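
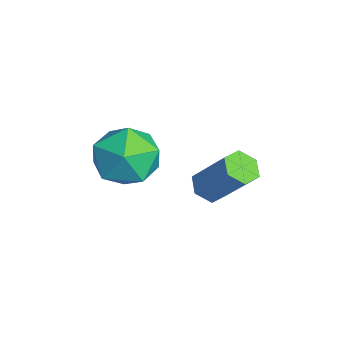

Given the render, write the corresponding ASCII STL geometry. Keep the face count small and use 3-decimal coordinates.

solid 
facet normal -0.454 -0.427 -0.782
outer loop
vertex 1.469 -1.614 -1.347
vertex 1.008 -1.602 -1.086
vertex 1.15 -1.193 -1.392
endloop
endfacet
facet normal 0.657 0.432 -0.618
outer loop
vertex 1.469 -1.614 -1.347
vertex 1.15 -1.193 -1.392
vertex 2.173 -0.951 -0.135
endloop
endfacet
facet normal 0.658 0.431 -0.618
outer loop
vertex 2.173 -0.951 -0.135
vertex 1.15 -1.193 -1.392
vertex 1.854 -0.53 -0.181
endloop
endfacet
facet normal 0.454 0.429 0.781
outer loop
vertex 2.173 -0.951 -0.135
vertex 1.854 -0.53 -0.181
vertex 1.712 -0.938 0.126
endloop
endfacet
facet normal -0.454 -0.427 -0.782
outer loop
vertex 1.15 -1.193 -1.392
vertex 1.008 -1.602 -1.086
vertex 0.689 -1.181 -1.131
endloop
endfacet
facet normal -0.193 0.904 -0.382
outer loop
vertex 1.15 -1.193 -1.392
vertex 0.689 -1.181 -1.131
vertex 1.854 -0.53 -0.181
endloop
endfacet
facet normal -0.192 0.903 -0.384
outer loop
vertex 1.854 -0.53 -0.181
vertex 0.689 -1.181 -1.131
vertex 1.393 -0.517 0.08
endloop
endfacet
facet normal 0.454 0.429 0.781
outer loop
vertex 1.854 -0.53 -0.181
vertex 1.393 -0.517 0.08
vertex 1.712 -0.938 0.126
endloop
endfacet
facet normal -0.454 -0.428 -0.781
outer loop
vertex 0.689 -1.181 -1.131
vertex 1.008 -1.602 -1.086
vertex 0.547 -1.589 -0.825
endloop
endfacet
facet normal -0.850 0.472 0.235
outer loop
vertex 0.689 -1.181 -1.131
vertex 0.547 -1.589 -0.825
vertex 1.393 -0.517 0.08
endloop
endfacet
facet normal -0.850 0.472 0.235
outer loop
vertex 1.393 -0.517 0.08
vertex 0.547 -1.589 -0.825
vertex 1.251 -0.926 0.387
endloop
endfacet
facet normal 0.453 0.429 0.781
outer loop
vertex 1.393 -0.517 0.08
vertex 1.251 -0.926 0.387
vertex 1.712 -0.938 0.126
endloop
endfacet
facet normal -0.454 -0.429 -0.781
outer loop
vertex 0.547 -1.589 -0.825
vertex 1.008 -1.602 -1.086
vertex 0.866 -2.01 -0.779
endloop
endfacet
facet normal -0.658 -0.431 0.618
outer loop
vertex 0.547 -1.589 -0.825
vertex 0.866 -2.01 -0.779
vertex 1.251 -0.926 0.387
endloop
endfacet
facet normal -0.657 -0.432 0.618
outer loop
vertex 1.251 -0.926 0.387
vertex 0.866 -2.01 -0.779
vertex 1.57 -1.347 0.432
endloop
endfacet
facet normal 0.454 0.427 0.782
outer loop
vertex 1.251 -0.926 0.387
vertex 1.57 -1.347 0.432
vertex 1.712 -0.938 0.126
endloop
endfacet
facet normal -0.454 -0.429 -0.781
outer loop
vertex 0.866 -2.01 -0.779
vertex 1.008 -1.602 -1.086
vertex 1.327 -2.023 -1.04
endloop
endfacet
facet normal 0.192 -0.904 0.383
outer loop
vertex 0.866 -2.01 -0.779
vertex 1.327 -2.023 -1.04
vertex 1.57 -1.347 0.432
endloop
endfacet
facet normal 0.193 -0.903 0.383
outer loop
vertex 1.57 -1.347 0.432
vertex 1.327 -2.023 -1.04
vertex 2.031 -1.359 0.171
endloop
endfacet
facet normal 0.454 0.427 0.782
outer loop
vertex 1.57 -1.347 0.432
vertex 2.031 -1.359 0.171
vertex 1.712 -0.938 0.126
endloop
endfacet
facet normal -0.453 -0.429 -0.781
outer loop
vertex 1.327 -2.023 -1.04
vertex 1.008 -1.602 -1.086
vertex 1.469 -1.614 -1.347
endloop
endfacet
facet normal 0.850 -0.472 -0.235
outer loop
vertex 1.327 -2.023 -1.04
vertex 1.469 -1.614 -1.347
vertex 2.031 -1.359 0.171
endloop
endfacet
facet normal 0.850 -0.472 -0.235
outer loop
vertex 2.031 -1.359 0.171
vertex 1.469 -1.614 -1.347
vertex 2.173 -0.951 -0.135
endloop
endfacet
facet normal 0.454 0.428 0.781
outer loop
vertex 2.031 -1.359 0.171
vertex 2.173 -0.951 -0.135
vertex 1.712 -0.938 0.126
endloop
endfacet
facet normal -0.968 0.250 -0.003
outer loop
vertex 1.087 -3.614 0.46
vertex 0.974 -4.042 1.32
vertex 1.216 -3.106 1.274
endloop
endfacet
facet normal -0.581 0.729 -0.363
outer loop
vertex 1.087 -3.614 0.46
vertex 1.216 -3.106 1.274
vertex 1.824 -2.991 0.531
endloop
endfacet
facet normal -0.242 0.387 -0.890
outer loop
vertex 1.087 -3.614 0.46
vertex 1.824 -2.991 0.531
vertex 1.959 -3.856 0.118
endloop
endfacet
facet normal -0.420 -0.303 -0.856
outer loop
vertex 1.087 -3.614 0.46
vertex 1.959 -3.856 0.118
vertex 1.433 -4.505 0.606
endloop
endfacet
facet normal -0.869 -0.388 -0.307
outer loop
vertex 1.087 -3.614 0.46
vertex 1.433 -4.505 0.606
vertex 0.974 -4.042 1.32
endloop
endfacet
facet normal -0.088 0.993 0.082
outer loop
vertex 1.824 -2.991 0.531
vertex 1.216 -3.106 1.274
vertex 2.167 -3.035 1.434
endloop
endfacet
facet normal -0.716 0.218 0.664
outer loop
vertex 1.216 -3.106 1.274
vertex 0.974 -4.042 1.32
vertex 1.641 -3.684 1.922
endloop
endfacet
facet normal -0.555 -0.814 0.171
outer loop
vertex 0.974 -4.042 1.32
vertex 1.433 -4.505 0.606
vertex 1.776 -4.549 1.509
endloop
endfacet
facet normal 0.171 -0.677 -0.716
outer loop
vertex 1.433 -4.505 0.606
vertex 1.959 -3.856 0.118
vertex 2.384 -4.434 0.766
endloop
endfacet
facet normal 0.460 0.440 -0.771
outer loop
vertex 1.959 -3.856 0.118
vertex 1.824 -2.991 0.531
vertex 2.626 -3.498 0.72
endloop
endfacet
facet normal 0.420 0.303 0.856
outer loop
vertex 2.513 -3.926 1.58
vertex 2.167 -3.035 1.434
vertex 1.641 -3.684 1.922
endloop
endfacet
facet normal 0.242 -0.387 0.890
outer loop
vertex 2.513 -3.926 1.58
vertex 1.641 -3.684 1.922
vertex 1.776 -4.549 1.509
endloop
endfacet
facet normal 0.581 -0.729 0.363
outer loop
vertex 2.513 -3.926 1.58
vertex 1.776 -4.549 1.509
vertex 2.384 -4.434 0.766
endloop
endfacet
facet normal 0.968 -0.250 0.003
outer loop
vertex 2.513 -3.926 1.58
vertex 2.384 -4.434 0.766
vertex 2.626 -3.498 0.72
endloop
endfacet
facet normal 0.869 0.388 0.307
outer loop
vertex 2.513 -3.926 1.58
vertex 2.626 -3.498 0.72
vertex 2.167 -3.035 1.434
endloop
endfacet
facet normal -0.171 0.677 0.716
outer loop
vertex 1.641 -3.684 1.922
vertex 2.167 -3.035 1.434
vertex 1.216 -3.106 1.274
endloop
endfacet
facet normal -0.460 -0.440 0.771
outer loop
vertex 1.776 -4.549 1.509
vertex 1.641 -3.684 1.922
vertex 0.974 -4.042 1.32
endloop
endfacet
facet normal 0.088 -0.993 -0.082
outer loop
vertex 2.384 -4.434 0.766
vertex 1.776 -4.549 1.509
vertex 1.433 -4.505 0.606
endloop
endfacet
facet normal 0.716 -0.218 -0.664
outer loop
vertex 2.626 -3.498 0.72
vertex 2.384 -4.434 0.766
vertex 1.959 -3.856 0.118
endloop
endfacet
facet normal 0.555 0.814 -0.171
outer loop
vertex 2.167 -3.035 1.434
vertex 2.626 -3.498 0.72
vertex 1.824 -2.991 0.531
endloop
endfacet

endsolid


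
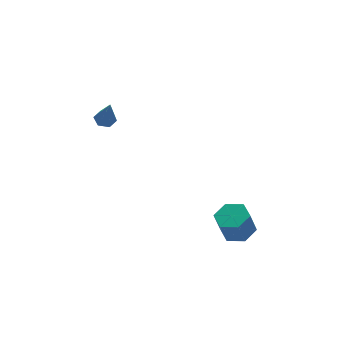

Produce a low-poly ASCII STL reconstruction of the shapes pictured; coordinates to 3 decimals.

solid 
facet normal 0.305 0.072 -0.950
outer loop
vertex 4.639 -2.128 -1.982
vertex 3.812 -2.467 -2.273
vertex 3.929 -1.54 -2.165
endloop
endfacet
facet normal 0.580 0.777 0.245
outer loop
vertex 4.639 -2.128 -1.982
vertex 3.929 -1.54 -2.165
vertex 4.195 -2.234 -0.595
endloop
endfacet
facet normal 0.579 0.778 0.246
outer loop
vertex 4.195 -2.234 -0.595
vertex 3.929 -1.54 -2.165
vertex 3.484 -1.647 -0.778
endloop
endfacet
facet normal -0.305 -0.074 0.949
outer loop
vertex 4.195 -2.234 -0.595
vertex 3.484 -1.647 -0.778
vertex 3.368 -2.573 -0.887
endloop
endfacet
facet normal 0.305 0.072 -0.950
outer loop
vertex 3.929 -1.54 -2.165
vertex 3.812 -2.467 -2.273
vertex 3.102 -1.879 -2.456
endloop
endfacet
facet normal -0.365 0.930 -0.045
outer loop
vertex 3.929 -1.54 -2.165
vertex 3.102 -1.879 -2.456
vertex 3.484 -1.647 -0.778
endloop
endfacet
facet normal -0.365 0.930 -0.045
outer loop
vertex 3.484 -1.647 -0.778
vertex 3.102 -1.879 -2.456
vertex 2.657 -1.986 -1.069
endloop
endfacet
facet normal -0.304 -0.074 0.950
outer loop
vertex 3.484 -1.647 -0.778
vertex 2.657 -1.986 -1.069
vertex 3.368 -2.573 -0.887
endloop
endfacet
facet normal 0.305 0.073 -0.949
outer loop
vertex 3.102 -1.879 -2.456
vertex 3.812 -2.467 -2.273
vertex 2.985 -2.806 -2.565
endloop
endfacet
facet normal -0.944 0.153 -0.291
outer loop
vertex 3.102 -1.879 -2.456
vertex 2.985 -2.806 -2.565
vertex 2.657 -1.986 -1.069
endloop
endfacet
facet normal -0.945 0.153 -0.291
outer loop
vertex 2.657 -1.986 -1.069
vertex 2.985 -2.806 -2.565
vertex 2.541 -2.912 -1.178
endloop
endfacet
facet normal -0.304 -0.074 0.950
outer loop
vertex 2.657 -1.986 -1.069
vertex 2.541 -2.912 -1.178
vertex 3.368 -2.573 -0.887
endloop
endfacet
facet normal 0.305 0.074 -0.949
outer loop
vertex 2.985 -2.806 -2.565
vertex 3.812 -2.467 -2.273
vertex 3.696 -3.393 -2.382
endloop
endfacet
facet normal -0.579 -0.778 -0.245
outer loop
vertex 2.985 -2.806 -2.565
vertex 3.696 -3.393 -2.382
vertex 2.541 -2.912 -1.178
endloop
endfacet
facet normal -0.580 -0.777 -0.246
outer loop
vertex 2.541 -2.912 -1.178
vertex 3.696 -3.393 -2.382
vertex 3.251 -3.5 -0.995
endloop
endfacet
facet normal -0.305 -0.072 0.950
outer loop
vertex 2.541 -2.912 -1.178
vertex 3.251 -3.5 -0.995
vertex 3.368 -2.573 -0.887
endloop
endfacet
facet normal 0.304 0.074 -0.950
outer loop
vertex 3.696 -3.393 -2.382
vertex 3.812 -2.467 -2.273
vertex 4.523 -3.054 -2.091
endloop
endfacet
facet normal 0.365 -0.930 0.045
outer loop
vertex 3.696 -3.393 -2.382
vertex 4.523 -3.054 -2.091
vertex 3.251 -3.5 -0.995
endloop
endfacet
facet normal 0.365 -0.930 0.045
outer loop
vertex 3.251 -3.5 -0.995
vertex 4.523 -3.054 -2.091
vertex 4.078 -3.161 -0.704
endloop
endfacet
facet normal -0.305 -0.072 0.950
outer loop
vertex 3.251 -3.5 -0.995
vertex 4.078 -3.161 -0.704
vertex 3.368 -2.573 -0.887
endloop
endfacet
facet normal 0.304 0.074 -0.950
outer loop
vertex 4.523 -3.054 -2.091
vertex 3.812 -2.467 -2.273
vertex 4.639 -2.128 -1.982
endloop
endfacet
facet normal 0.944 -0.153 0.291
outer loop
vertex 4.523 -3.054 -2.091
vertex 4.639 -2.128 -1.982
vertex 4.078 -3.161 -0.704
endloop
endfacet
facet normal 0.944 -0.153 0.291
outer loop
vertex 4.078 -3.161 -0.704
vertex 4.639 -2.128 -1.982
vertex 4.195 -2.234 -0.595
endloop
endfacet
facet normal -0.305 -0.073 0.949
outer loop
vertex 4.078 -3.161 -0.704
vertex 4.195 -2.234 -0.595
vertex 3.368 -2.573 -0.887
endloop
endfacet
facet normal 0.004 0.397 -0.918
outer loop
vertex 0.202 4.045 2.695
vertex -0.316 4.323 2.813
vertex 0.204 4.596 2.933
endloop
endfacet
facet normal 0.959 -0.116 0.260
outer loop
vertex 0.202 4.045 2.695
vertex 0.204 4.596 2.933
vertex -0.324 3.617 4.447
endloop
endfacet
facet normal 0.004 0.397 -0.918
outer loop
vertex 0.204 4.596 2.933
vertex -0.316 4.323 2.813
vertex -0.315 4.874 3.051
endloop
endfacet
facet normal 0.482 0.650 0.588
outer loop
vertex 0.204 4.596 2.933
vertex -0.315 4.874 3.051
vertex -0.324 3.617 4.447
endloop
endfacet
facet normal 0.005 0.397 -0.918
outer loop
vertex -0.315 4.874 3.051
vertex -0.316 4.323 2.813
vertex -0.835 4.6 2.93
endloop
endfacet
facet normal -0.480 0.653 0.585
outer loop
vertex -0.315 4.874 3.051
vertex -0.835 4.6 2.93
vertex -0.324 3.617 4.447
endloop
endfacet
facet normal 0.004 0.395 -0.919
outer loop
vertex -0.835 4.6 2.93
vertex -0.316 4.323 2.813
vertex -0.837 4.049 2.693
endloop
endfacet
facet normal -0.961 -0.106 0.255
outer loop
vertex -0.835 4.6 2.93
vertex -0.837 4.049 2.693
vertex -0.324 3.617 4.447
endloop
endfacet
facet normal 0.003 0.397 -0.918
outer loop
vertex -0.837 4.049 2.693
vertex -0.316 4.323 2.813
vertex -0.318 3.772 2.575
endloop
endfacet
facet normal -0.483 -0.873 -0.074
outer loop
vertex -0.837 4.049 2.693
vertex -0.318 3.772 2.575
vertex -0.324 3.617 4.447
endloop
endfacet
facet normal 0.004 0.397 -0.918
outer loop
vertex -0.318 3.772 2.575
vertex -0.316 4.323 2.813
vertex 0.202 4.045 2.695
endloop
endfacet
facet normal 0.476 -0.876 -0.071
outer loop
vertex -0.318 3.772 2.575
vertex 0.202 4.045 2.695
vertex -0.324 3.617 4.447
endloop
endfacet

endsolid


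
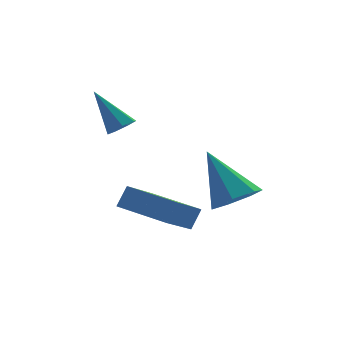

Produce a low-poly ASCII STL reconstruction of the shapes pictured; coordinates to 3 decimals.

solid 
facet normal -0.498 -0.249 -0.831
outer loop
vertex 1.875 -3.992 -0.49
vertex 0.733 -2.479 -0.258
vertex 3.149 -2.86 -1.593
endloop
endfacet
facet normal 0.599 -0.792 -0.121
outer loop
vertex 3.587 -2.641 -0.862
vertex 1.875 -3.992 -0.49
vertex 3.149 -2.86 -1.593
endloop
endfacet
facet normal -0.498 -0.249 -0.831
outer loop
vertex 3.149 -2.86 -1.593
vertex 0.733 -2.479 -0.258
vertex 2.007 -1.347 -1.361
endloop
endfacet
facet normal 0.628 0.557 -0.543
outer loop
vertex 2.007 -1.347 -1.361
vertex 3.587 -2.641 -0.862
vertex 3.149 -2.86 -1.593
endloop
endfacet
facet normal -0.628 -0.557 0.543
outer loop
vertex 1.875 -3.992 -0.49
vertex 1.171 -2.26 0.473
vertex 0.733 -2.479 -0.258
endloop
endfacet
facet normal 0.599 -0.792 -0.121
outer loop
vertex 2.313 -3.773 0.241
vertex 1.875 -3.992 -0.49
vertex 3.587 -2.641 -0.862
endloop
endfacet
facet normal -0.628 -0.557 0.543
outer loop
vertex 2.313 -3.773 0.241
vertex 1.171 -2.26 0.473
vertex 1.875 -3.992 -0.49
endloop
endfacet
facet normal -0.599 0.792 0.121
outer loop
vertex 0.733 -2.479 -0.258
vertex 1.171 -2.26 0.473
vertex 2.007 -1.347 -1.361
endloop
endfacet
facet normal 0.628 0.557 -0.543
outer loop
vertex 2.445 -1.128 -0.63
vertex 3.587 -2.641 -0.862
vertex 2.007 -1.347 -1.361
endloop
endfacet
facet normal -0.599 0.792 0.121
outer loop
vertex 2.007 -1.347 -1.361
vertex 1.171 -2.26 0.473
vertex 2.445 -1.128 -0.63
endloop
endfacet
facet normal 0.498 0.249 0.831
outer loop
vertex 2.445 -1.128 -0.63
vertex 2.313 -3.773 0.241
vertex 3.587 -2.641 -0.862
endloop
endfacet
facet normal 0.498 0.249 0.831
outer loop
vertex 1.171 -2.26 0.473
vertex 2.313 -3.773 0.241
vertex 2.445 -1.128 -0.63
endloop
endfacet
facet normal 0.352 -0.557 -0.752
outer loop
vertex 1.993 -0.062 2.158
vertex 1.643 -0.475 2.3
vertex 1.556 -0.051 1.945
endloop
endfacet
facet normal 0.155 0.951 -0.268
outer loop
vertex 1.993 -0.062 2.158
vertex 1.556 -0.051 1.945
vertex 1.017 0.515 3.64
endloop
endfacet
facet normal 0.353 -0.557 -0.752
outer loop
vertex 1.556 -0.051 1.945
vertex 1.643 -0.475 2.3
vertex 1.185 -0.36 2.0
endloop
endfacet
facet normal -0.617 0.666 -0.419
outer loop
vertex 1.556 -0.051 1.945
vertex 1.185 -0.36 2.0
vertex 1.017 0.515 3.64
endloop
endfacet
facet normal 0.352 -0.558 -0.752
outer loop
vertex 1.185 -0.36 2.0
vertex 1.643 -0.475 2.3
vertex 1.159 -0.755 2.281
endloop
endfacet
facet normal -0.995 -0.005 -0.099
outer loop
vertex 1.185 -0.36 2.0
vertex 1.159 -0.755 2.281
vertex 1.017 0.515 3.64
endloop
endfacet
facet normal 0.351 -0.556 -0.753
outer loop
vertex 1.159 -0.755 2.281
vertex 1.643 -0.475 2.3
vertex 1.498 -0.94 2.576
endloop
endfacet
facet normal -0.696 -0.559 0.450
outer loop
vertex 1.159 -0.755 2.281
vertex 1.498 -0.94 2.576
vertex 1.017 0.515 3.64
endloop
endfacet
facet normal 0.351 -0.556 -0.753
outer loop
vertex 1.498 -0.94 2.576
vertex 1.643 -0.475 2.3
vertex 1.946 -0.775 2.663
endloop
endfacet
facet normal 0.055 -0.578 0.815
outer loop
vertex 1.498 -0.94 2.576
vertex 1.946 -0.775 2.663
vertex 1.017 0.515 3.64
endloop
endfacet
facet normal 0.351 -0.557 -0.753
outer loop
vertex 1.946 -0.775 2.663
vertex 1.643 -0.475 2.3
vertex 2.167 -0.384 2.477
endloop
endfacet
facet normal 0.691 -0.048 0.721
outer loop
vertex 1.946 -0.775 2.663
vertex 2.167 -0.384 2.477
vertex 1.017 0.515 3.64
endloop
endfacet
facet normal 0.351 -0.556 -0.753
outer loop
vertex 2.167 -0.384 2.477
vertex 1.643 -0.475 2.3
vertex 1.993 -0.062 2.158
endloop
endfacet
facet normal 0.736 0.634 0.238
outer loop
vertex 2.167 -0.384 2.477
vertex 1.993 -0.062 2.158
vertex 1.017 0.515 3.64
endloop
endfacet
facet normal 0.221 -0.609 -0.761
outer loop
vertex 4.883 -3.679 0.031
vertex 4.151 -4.211 0.244
vertex 4.189 -3.48 -0.33
endloop
endfacet
facet normal 0.349 0.923 -0.163
outer loop
vertex 4.883 -3.679 0.031
vertex 4.189 -3.48 -0.33
vertex 3.669 -2.889 1.896
endloop
endfacet
facet normal 0.223 -0.609 -0.761
outer loop
vertex 4.189 -3.48 -0.33
vertex 4.151 -4.211 0.244
vertex 3.466 -3.833 -0.259
endloop
endfacet
facet normal -0.440 0.837 -0.325
outer loop
vertex 4.189 -3.48 -0.33
vertex 3.466 -3.833 -0.259
vertex 3.669 -2.889 1.896
endloop
endfacet
facet normal 0.222 -0.610 -0.761
outer loop
vertex 3.466 -3.833 -0.259
vertex 4.151 -4.211 0.244
vertex 3.259 -4.47 0.191
endloop
endfacet
facet normal -0.957 0.286 -0.035
outer loop
vertex 3.466 -3.833 -0.259
vertex 3.259 -4.47 0.191
vertex 3.669 -2.889 1.896
endloop
endfacet
facet normal 0.222 -0.610 -0.761
outer loop
vertex 3.259 -4.47 0.191
vertex 4.151 -4.211 0.244
vertex 3.723 -4.912 0.681
endloop
endfacet
facet normal -0.814 -0.315 0.488
outer loop
vertex 3.259 -4.47 0.191
vertex 3.723 -4.912 0.681
vertex 3.669 -2.889 1.896
endloop
endfacet
facet normal 0.222 -0.610 -0.761
outer loop
vertex 3.723 -4.912 0.681
vertex 4.151 -4.211 0.244
vertex 4.51 -4.827 0.842
endloop
endfacet
facet normal -0.118 -0.514 0.850
outer loop
vertex 3.723 -4.912 0.681
vertex 4.51 -4.827 0.842
vertex 3.669 -2.889 1.896
endloop
endfacet
facet normal 0.222 -0.609 -0.761
outer loop
vertex 4.51 -4.827 0.842
vertex 4.151 -4.211 0.244
vertex 5.026 -4.278 0.553
endloop
endfacet
facet normal 0.607 -0.160 0.779
outer loop
vertex 4.51 -4.827 0.842
vertex 5.026 -4.278 0.553
vertex 3.669 -2.889 1.896
endloop
endfacet
facet normal 0.222 -0.610 -0.761
outer loop
vertex 5.026 -4.278 0.553
vertex 4.151 -4.211 0.244
vertex 4.883 -3.679 0.031
endloop
endfacet
facet normal 0.814 0.479 0.327
outer loop
vertex 5.026 -4.278 0.553
vertex 4.883 -3.679 0.031
vertex 3.669 -2.889 1.896
endloop
endfacet

endsolid


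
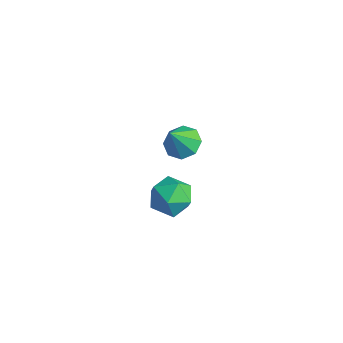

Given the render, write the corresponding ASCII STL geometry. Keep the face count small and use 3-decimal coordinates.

solid 
facet normal -0.034 0.903 -0.428
outer loop
vertex 1.346 2.029 -4.638
vertex 0.117 2.09 -4.413
vertex 0.931 2.522 -3.566
endloop
endfacet
facet normal 0.603 0.787 -0.129
outer loop
vertex 1.346 2.029 -4.638
vertex 0.931 2.522 -3.566
vertex 1.924 1.762 -3.561
endloop
endfacet
facet normal 0.883 0.201 -0.424
outer loop
vertex 1.346 2.029 -4.638
vertex 1.924 1.762 -3.561
vertex 1.725 0.859 -4.404
endloop
endfacet
facet normal 0.419 -0.046 -0.907
outer loop
vertex 1.346 2.029 -4.638
vertex 1.725 0.859 -4.404
vertex 0.608 1.062 -4.93
endloop
endfacet
facet normal -0.147 0.387 -0.910
outer loop
vertex 1.346 2.029 -4.638
vertex 0.608 1.062 -4.93
vertex 0.117 2.09 -4.413
endloop
endfacet
facet normal 0.499 0.656 0.565
outer loop
vertex 1.924 1.762 -3.561
vertex 0.931 2.522 -3.566
vertex 1.052 1.658 -2.67
endloop
endfacet
facet normal -0.531 0.844 0.079
outer loop
vertex 0.931 2.522 -3.566
vertex 0.117 2.09 -4.413
vertex -0.065 1.861 -3.196
endloop
endfacet
facet normal -0.715 0.010 -0.699
outer loop
vertex 0.117 2.09 -4.413
vertex 0.608 1.062 -4.93
vertex -0.264 0.958 -4.039
endloop
endfacet
facet normal 0.201 -0.691 -0.694
outer loop
vertex 0.608 1.062 -4.93
vertex 1.725 0.859 -4.404
vertex 0.729 0.198 -4.034
endloop
endfacet
facet normal 0.953 -0.292 0.088
outer loop
vertex 1.725 0.859 -4.404
vertex 1.924 1.762 -3.561
vertex 1.543 0.63 -3.187
endloop
endfacet
facet normal -0.419 0.046 0.907
outer loop
vertex 0.314 0.691 -2.962
vertex 1.052 1.658 -2.67
vertex -0.065 1.861 -3.196
endloop
endfacet
facet normal -0.883 -0.201 0.424
outer loop
vertex 0.314 0.691 -2.962
vertex -0.065 1.861 -3.196
vertex -0.264 0.958 -4.039
endloop
endfacet
facet normal -0.603 -0.787 0.129
outer loop
vertex 0.314 0.691 -2.962
vertex -0.264 0.958 -4.039
vertex 0.729 0.198 -4.034
endloop
endfacet
facet normal 0.034 -0.903 0.428
outer loop
vertex 0.314 0.691 -2.962
vertex 0.729 0.198 -4.034
vertex 1.543 0.63 -3.187
endloop
endfacet
facet normal 0.147 -0.387 0.910
outer loop
vertex 0.314 0.691 -2.962
vertex 1.543 0.63 -3.187
vertex 1.052 1.658 -2.67
endloop
endfacet
facet normal -0.201 0.691 0.694
outer loop
vertex -0.065 1.861 -3.196
vertex 1.052 1.658 -2.67
vertex 0.931 2.522 -3.566
endloop
endfacet
facet normal -0.953 0.292 -0.088
outer loop
vertex -0.264 0.958 -4.039
vertex -0.065 1.861 -3.196
vertex 0.117 2.09 -4.413
endloop
endfacet
facet normal -0.499 -0.656 -0.565
outer loop
vertex 0.729 0.198 -4.034
vertex -0.264 0.958 -4.039
vertex 0.608 1.062 -4.93
endloop
endfacet
facet normal 0.531 -0.844 -0.079
outer loop
vertex 1.543 0.63 -3.187
vertex 0.729 0.198 -4.034
vertex 1.725 0.859 -4.404
endloop
endfacet
facet normal 0.715 -0.010 0.699
outer loop
vertex 1.052 1.658 -2.67
vertex 1.543 0.63 -3.187
vertex 1.924 1.762 -3.561
endloop
endfacet
facet normal -0.112 0.508 -0.854
outer loop
vertex 2.765 1.364 1.539
vertex 1.801 1.317 1.638
vertex 2.489 1.94 1.918
endloop
endfacet
facet normal 0.872 0.104 0.478
outer loop
vertex 2.765 1.364 1.539
vertex 2.489 1.94 1.918
vertex 1.999 0.423 3.142
endloop
endfacet
facet normal -0.113 0.508 -0.854
outer loop
vertex 2.489 1.94 1.918
vertex 1.801 1.317 1.638
vertex 1.811 2.151 2.133
endloop
endfacet
facet normal 0.399 0.494 0.772
outer loop
vertex 2.489 1.94 1.918
vertex 1.811 2.151 2.133
vertex 1.999 0.423 3.142
endloop
endfacet
facet normal -0.113 0.508 -0.854
outer loop
vertex 1.811 2.151 2.133
vertex 1.801 1.317 1.638
vertex 1.126 1.873 2.058
endloop
endfacet
facet normal -0.279 0.461 0.842
outer loop
vertex 1.811 2.151 2.133
vertex 1.126 1.873 2.058
vertex 1.999 0.423 3.142
endloop
endfacet
facet normal -0.113 0.508 -0.854
outer loop
vertex 1.126 1.873 2.058
vertex 1.801 1.317 1.638
vertex 0.837 1.269 1.737
endloop
endfacet
facet normal -0.764 0.023 0.645
outer loop
vertex 1.126 1.873 2.058
vertex 0.837 1.269 1.737
vertex 1.999 0.423 3.142
endloop
endfacet
facet normal -0.113 0.508 -0.854
outer loop
vertex 0.837 1.269 1.737
vertex 1.801 1.317 1.638
vertex 1.113 0.693 1.358
endloop
endfacet
facet normal -0.770 -0.564 0.297
outer loop
vertex 0.837 1.269 1.737
vertex 1.113 0.693 1.358
vertex 1.999 0.423 3.142
endloop
endfacet
facet normal -0.112 0.507 -0.855
outer loop
vertex 1.113 0.693 1.358
vertex 1.801 1.317 1.638
vertex 1.791 0.482 1.144
endloop
endfacet
facet normal -0.296 -0.955 0.003
outer loop
vertex 1.113 0.693 1.358
vertex 1.791 0.482 1.144
vertex 1.999 0.423 3.142
endloop
endfacet
facet normal -0.112 0.507 -0.855
outer loop
vertex 1.791 0.482 1.144
vertex 1.801 1.317 1.638
vertex 2.476 0.76 1.219
endloop
endfacet
facet normal 0.381 -0.922 -0.067
outer loop
vertex 1.791 0.482 1.144
vertex 2.476 0.76 1.219
vertex 1.999 0.423 3.142
endloop
endfacet
facet normal -0.112 0.507 -0.855
outer loop
vertex 2.476 0.76 1.219
vertex 1.801 1.317 1.638
vertex 2.765 1.364 1.539
endloop
endfacet
facet normal 0.866 -0.483 0.130
outer loop
vertex 2.476 0.76 1.219
vertex 2.765 1.364 1.539
vertex 1.999 0.423 3.142
endloop
endfacet

endsolid


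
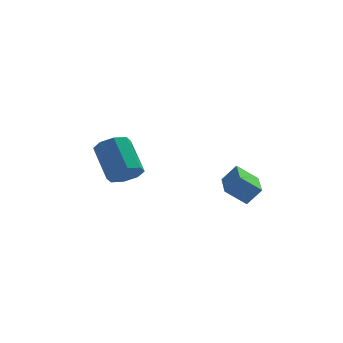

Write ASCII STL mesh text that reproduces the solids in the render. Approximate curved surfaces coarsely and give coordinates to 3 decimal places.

solid 
facet normal 0.317 -0.678 -0.664
outer loop
vertex -1.867 0.041 -2.865
vertex -2.714 -0.239 -2.983
vertex -2.189 0.383 -3.368
endloop
endfacet
facet normal 0.825 0.542 -0.160
outer loop
vertex -1.867 0.041 -2.865
vertex -2.189 0.383 -3.368
vertex -2.519 1.438 -1.499
endloop
endfacet
facet normal 0.825 0.542 -0.161
outer loop
vertex -2.519 1.438 -1.499
vertex -2.189 0.383 -3.368
vertex -2.842 1.78 -2.002
endloop
endfacet
facet normal -0.316 0.678 0.664
outer loop
vertex -2.519 1.438 -1.499
vertex -2.842 1.78 -2.002
vertex -3.366 1.159 -1.617
endloop
endfacet
facet normal 0.316 -0.678 -0.664
outer loop
vertex -2.189 0.383 -3.368
vertex -2.714 -0.239 -2.983
vertex -2.819 0.361 -3.646
endloop
endfacet
facet normal 0.252 0.734 -0.630
outer loop
vertex -2.189 0.383 -3.368
vertex -2.819 0.361 -3.646
vertex -2.842 1.78 -2.002
endloop
endfacet
facet normal 0.253 0.734 -0.630
outer loop
vertex -2.842 1.78 -2.002
vertex -2.819 0.361 -3.646
vertex -3.471 1.758 -2.28
endloop
endfacet
facet normal -0.317 0.678 0.663
outer loop
vertex -2.842 1.78 -2.002
vertex -3.471 1.758 -2.28
vertex -3.366 1.159 -1.617
endloop
endfacet
facet normal 0.318 -0.677 -0.663
outer loop
vertex -2.819 0.361 -3.646
vertex -2.714 -0.239 -2.983
vertex -3.387 -0.013 -3.536
endloop
endfacet
facet normal -0.468 0.496 -0.731
outer loop
vertex -2.819 0.361 -3.646
vertex -3.387 -0.013 -3.536
vertex -3.471 1.758 -2.28
endloop
endfacet
facet normal -0.468 0.496 -0.731
outer loop
vertex -3.471 1.758 -2.28
vertex -3.387 -0.013 -3.536
vertex -4.04 1.384 -2.17
endloop
endfacet
facet normal -0.318 0.678 0.663
outer loop
vertex -3.471 1.758 -2.28
vertex -4.04 1.384 -2.17
vertex -3.366 1.159 -1.617
endloop
endfacet
facet normal 0.316 -0.679 -0.662
outer loop
vertex -3.387 -0.013 -3.536
vertex -2.714 -0.239 -2.983
vertex -3.561 -0.518 -3.101
endloop
endfacet
facet normal -0.914 -0.033 -0.404
outer loop
vertex -3.387 -0.013 -3.536
vertex -3.561 -0.518 -3.101
vertex -4.04 1.384 -2.17
endloop
endfacet
facet normal -0.915 -0.033 -0.403
outer loop
vertex -4.04 1.384 -2.17
vertex -3.561 -0.518 -3.101
vertex -4.213 0.879 -1.735
endloop
endfacet
facet normal -0.317 0.679 0.662
outer loop
vertex -4.04 1.384 -2.17
vertex -4.213 0.879 -1.735
vertex -3.366 1.159 -1.617
endloop
endfacet
facet normal 0.316 -0.678 -0.664
outer loop
vertex -3.561 -0.518 -3.101
vertex -2.714 -0.239 -2.983
vertex -3.238 -0.86 -2.598
endloop
endfacet
facet normal -0.825 -0.542 0.161
outer loop
vertex -3.561 -0.518 -3.101
vertex -3.238 -0.86 -2.598
vertex -4.213 0.879 -1.735
endloop
endfacet
facet normal -0.825 -0.542 0.160
outer loop
vertex -4.213 0.879 -1.735
vertex -3.238 -0.86 -2.598
vertex -3.891 0.537 -1.232
endloop
endfacet
facet normal -0.317 0.678 0.664
outer loop
vertex -4.213 0.879 -1.735
vertex -3.891 0.537 -1.232
vertex -3.366 1.159 -1.617
endloop
endfacet
facet normal 0.317 -0.678 -0.663
outer loop
vertex -3.238 -0.86 -2.598
vertex -2.714 -0.239 -2.983
vertex -2.609 -0.838 -2.32
endloop
endfacet
facet normal -0.253 -0.734 0.630
outer loop
vertex -3.238 -0.86 -2.598
vertex -2.609 -0.838 -2.32
vertex -3.891 0.537 -1.232
endloop
endfacet
facet normal -0.252 -0.734 0.630
outer loop
vertex -3.891 0.537 -1.232
vertex -2.609 -0.838 -2.32
vertex -3.261 0.559 -0.954
endloop
endfacet
facet normal -0.316 0.678 0.664
outer loop
vertex -3.891 0.537 -1.232
vertex -3.261 0.559 -0.954
vertex -3.366 1.159 -1.617
endloop
endfacet
facet normal 0.318 -0.678 -0.663
outer loop
vertex -2.609 -0.838 -2.32
vertex -2.714 -0.239 -2.983
vertex -2.04 -0.464 -2.43
endloop
endfacet
facet normal 0.468 -0.497 0.731
outer loop
vertex -2.609 -0.838 -2.32
vertex -2.04 -0.464 -2.43
vertex -3.261 0.559 -0.954
endloop
endfacet
facet normal 0.468 -0.496 0.731
outer loop
vertex -3.261 0.559 -0.954
vertex -2.04 -0.464 -2.43
vertex -2.693 0.933 -1.064
endloop
endfacet
facet normal -0.318 0.677 0.663
outer loop
vertex -3.261 0.559 -0.954
vertex -2.693 0.933 -1.064
vertex -3.366 1.159 -1.617
endloop
endfacet
facet normal 0.317 -0.679 -0.662
outer loop
vertex -2.04 -0.464 -2.43
vertex -2.714 -0.239 -2.983
vertex -1.867 0.041 -2.865
endloop
endfacet
facet normal 0.915 0.034 0.403
outer loop
vertex -2.04 -0.464 -2.43
vertex -1.867 0.041 -2.865
vertex -2.693 0.933 -1.064
endloop
endfacet
facet normal 0.914 0.032 0.403
outer loop
vertex -2.693 0.933 -1.064
vertex -1.867 0.041 -2.865
vertex -2.519 1.438 -1.499
endloop
endfacet
facet normal -0.316 0.679 0.662
outer loop
vertex -2.693 0.933 -1.064
vertex -2.519 1.438 -1.499
vertex -3.366 1.159 -1.617
endloop
endfacet
facet normal -0.779 -0.014 0.626
outer loop
vertex 2.342 -2.54 -2.182
vertex 2.259 -0.643 -2.243
vertex 1.679 -2.595 -3.008
endloop
endfacet
facet normal 0.044 -0.999 0.031
outer loop
vertex 2.661 -2.577 -3.797
vertex 2.342 -2.54 -2.182
vertex 1.679 -2.595 -3.008
endloop
endfacet
facet normal -0.779 -0.014 0.627
outer loop
vertex 1.679 -2.595 -3.008
vertex 2.259 -0.643 -2.243
vertex 1.596 -0.698 -3.068
endloop
endfacet
facet normal -0.625 -0.052 -0.779
outer loop
vertex 1.596 -0.698 -3.068
vertex 2.661 -2.577 -3.797
vertex 1.679 -2.595 -3.008
endloop
endfacet
facet normal 0.625 0.052 0.779
outer loop
vertex 2.342 -2.54 -2.182
vertex 3.241 -0.625 -3.032
vertex 2.259 -0.643 -2.243
endloop
endfacet
facet normal 0.044 -0.999 0.031
outer loop
vertex 3.324 -2.522 -2.972
vertex 2.342 -2.54 -2.182
vertex 2.661 -2.577 -3.797
endloop
endfacet
facet normal 0.625 0.052 0.779
outer loop
vertex 3.324 -2.522 -2.972
vertex 3.241 -0.625 -3.032
vertex 2.342 -2.54 -2.182
endloop
endfacet
facet normal -0.044 0.999 -0.032
outer loop
vertex 2.259 -0.643 -2.243
vertex 3.241 -0.625 -3.032
vertex 1.596 -0.698 -3.068
endloop
endfacet
facet normal -0.625 -0.052 -0.779
outer loop
vertex 2.578 -0.68 -3.858
vertex 2.661 -2.577 -3.797
vertex 1.596 -0.698 -3.068
endloop
endfacet
facet normal -0.044 0.999 -0.031
outer loop
vertex 1.596 -0.698 -3.068
vertex 3.241 -0.625 -3.032
vertex 2.578 -0.68 -3.858
endloop
endfacet
facet normal 0.779 0.014 -0.627
outer loop
vertex 2.578 -0.68 -3.858
vertex 3.324 -2.522 -2.972
vertex 2.661 -2.577 -3.797
endloop
endfacet
facet normal 0.779 0.014 -0.626
outer loop
vertex 3.241 -0.625 -3.032
vertex 3.324 -2.522 -2.972
vertex 2.578 -0.68 -3.858
endloop
endfacet

endsolid


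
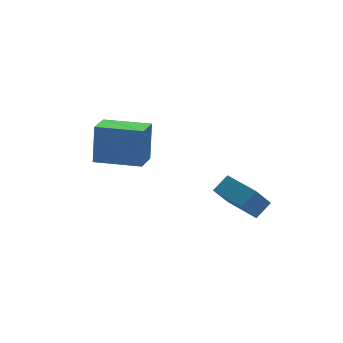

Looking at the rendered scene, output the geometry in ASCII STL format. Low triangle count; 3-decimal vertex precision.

solid 
facet normal -0.581 -0.211 0.786
outer loop
vertex 3.395 -3.563 0.247
vertex 2.963 -2.098 0.321
vertex 2.739 -3.73 -0.283
endloop
endfacet
facet normal 0.283 -0.958 -0.048
outer loop
vertex 3.477 -3.462 -1.281
vertex 3.395 -3.563 0.247
vertex 2.739 -3.73 -0.283
endloop
endfacet
facet normal -0.581 -0.211 0.786
outer loop
vertex 2.739 -3.73 -0.283
vertex 2.963 -2.098 0.321
vertex 2.307 -2.264 -0.209
endloop
endfacet
facet normal -0.763 -0.194 -0.616
outer loop
vertex 2.307 -2.264 -0.209
vertex 3.477 -3.462 -1.281
vertex 2.739 -3.73 -0.283
endloop
endfacet
facet normal 0.763 0.194 0.616
outer loop
vertex 3.395 -3.563 0.247
vertex 3.701 -1.83 -0.677
vertex 2.963 -2.098 0.321
endloop
endfacet
facet normal 0.281 -0.958 -0.048
outer loop
vertex 4.133 -3.296 -0.751
vertex 3.395 -3.563 0.247
vertex 3.477 -3.462 -1.281
endloop
endfacet
facet normal 0.763 0.194 0.616
outer loop
vertex 4.133 -3.296 -0.751
vertex 3.701 -1.83 -0.677
vertex 3.395 -3.563 0.247
endloop
endfacet
facet normal -0.282 0.958 0.049
outer loop
vertex 2.963 -2.098 0.321
vertex 3.701 -1.83 -0.677
vertex 2.307 -2.264 -0.209
endloop
endfacet
facet normal -0.763 -0.194 -0.616
outer loop
vertex 3.045 -1.997 -1.207
vertex 3.477 -3.462 -1.281
vertex 2.307 -2.264 -0.209
endloop
endfacet
facet normal -0.282 0.958 0.048
outer loop
vertex 2.307 -2.264 -0.209
vertex 3.701 -1.83 -0.677
vertex 3.045 -1.997 -1.207
endloop
endfacet
facet normal 0.581 0.211 -0.786
outer loop
vertex 3.045 -1.997 -1.207
vertex 4.133 -3.296 -0.751
vertex 3.477 -3.462 -1.281
endloop
endfacet
facet normal 0.581 0.211 -0.786
outer loop
vertex 3.701 -1.83 -0.677
vertex 4.133 -3.296 -0.751
vertex 3.045 -1.997 -1.207
endloop
endfacet
facet normal -0.597 -0.765 0.242
outer loop
vertex 0.702 0.342 1.862
vertex -0.785 1.491 1.823
vertex 0.477 -0.004 0.213
endloop
endfacet
facet normal 0.791 -0.611 0.020
outer loop
vertex 1.205 0.929 -0.083
vertex 0.702 0.342 1.862
vertex 0.477 -0.004 0.213
endloop
endfacet
facet normal -0.597 -0.765 0.242
outer loop
vertex 0.477 -0.004 0.213
vertex -0.785 1.491 1.823
vertex -1.011 1.145 0.174
endloop
endfacet
facet normal -0.132 -0.204 -0.970
outer loop
vertex -1.011 1.145 0.174
vertex 1.205 0.929 -0.083
vertex 0.477 -0.004 0.213
endloop
endfacet
facet normal 0.132 0.204 0.970
outer loop
vertex 0.702 0.342 1.862
vertex -0.057 2.424 1.527
vertex -0.785 1.491 1.823
endloop
endfacet
facet normal 0.791 -0.612 0.020
outer loop
vertex 1.431 1.275 1.566
vertex 0.702 0.342 1.862
vertex 1.205 0.929 -0.083
endloop
endfacet
facet normal 0.132 0.204 0.970
outer loop
vertex 1.431 1.275 1.566
vertex -0.057 2.424 1.527
vertex 0.702 0.342 1.862
endloop
endfacet
facet normal -0.791 0.611 -0.020
outer loop
vertex -0.785 1.491 1.823
vertex -0.057 2.424 1.527
vertex -1.011 1.145 0.174
endloop
endfacet
facet normal -0.132 -0.204 -0.970
outer loop
vertex -0.282 2.078 -0.122
vertex 1.205 0.929 -0.083
vertex -1.011 1.145 0.174
endloop
endfacet
facet normal -0.791 0.612 -0.020
outer loop
vertex -1.011 1.145 0.174
vertex -0.057 2.424 1.527
vertex -0.282 2.078 -0.122
endloop
endfacet
facet normal 0.597 0.765 -0.242
outer loop
vertex -0.282 2.078 -0.122
vertex 1.431 1.275 1.566
vertex 1.205 0.929 -0.083
endloop
endfacet
facet normal 0.597 0.765 -0.242
outer loop
vertex -0.057 2.424 1.527
vertex 1.431 1.275 1.566
vertex -0.282 2.078 -0.122
endloop
endfacet

endsolid


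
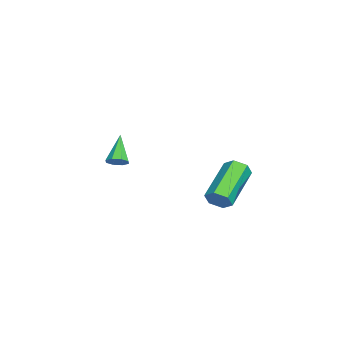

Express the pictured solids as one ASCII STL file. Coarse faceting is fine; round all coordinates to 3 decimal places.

solid 
facet normal 0.656 -0.035 -0.754
outer loop
vertex -2.105 -3.38 -4.01
vertex -2.465 -3.188 -4.332
vertex -2.1 -2.982 -4.024
endloop
endfacet
facet normal 0.530 0.023 0.848
outer loop
vertex -2.105 -3.38 -4.01
vertex -2.1 -2.982 -4.024
vertex -3.495 -3.132 -3.148
endloop
endfacet
facet normal 0.656 -0.036 -0.754
outer loop
vertex -2.1 -2.982 -4.024
vertex -2.465 -3.188 -4.332
vertex -2.309 -2.705 -4.219
endloop
endfacet
facet normal 0.327 0.696 0.639
outer loop
vertex -2.1 -2.982 -4.024
vertex -2.309 -2.705 -4.219
vertex -3.495 -3.132 -3.148
endloop
endfacet
facet normal 0.655 -0.035 -0.755
outer loop
vertex -2.309 -2.705 -4.219
vertex -2.465 -3.188 -4.332
vertex -2.61 -2.711 -4.48
endloop
endfacet
facet normal -0.180 0.966 0.186
outer loop
vertex -2.309 -2.705 -4.219
vertex -2.61 -2.711 -4.48
vertex -3.495 -3.132 -3.148
endloop
endfacet
facet normal 0.655 -0.035 -0.755
outer loop
vertex -2.61 -2.711 -4.48
vertex -2.465 -3.188 -4.332
vertex -2.826 -2.996 -4.654
endloop
endfacet
facet normal -0.694 0.677 -0.247
outer loop
vertex -2.61 -2.711 -4.48
vertex -2.826 -2.996 -4.654
vertex -3.495 -3.132 -3.148
endloop
endfacet
facet normal 0.655 -0.035 -0.755
outer loop
vertex -2.826 -2.996 -4.654
vertex -2.465 -3.188 -4.332
vertex -2.831 -3.393 -4.64
endloop
endfacet
facet normal -0.914 -0.003 -0.406
outer loop
vertex -2.826 -2.996 -4.654
vertex -2.831 -3.393 -4.64
vertex -3.495 -3.132 -3.148
endloop
endfacet
facet normal 0.655 -0.037 -0.754
outer loop
vertex -2.831 -3.393 -4.64
vertex -2.465 -3.188 -4.332
vertex -2.622 -3.671 -4.445
endloop
endfacet
facet normal -0.711 -0.674 -0.199
outer loop
vertex -2.831 -3.393 -4.64
vertex -2.622 -3.671 -4.445
vertex -3.495 -3.132 -3.148
endloop
endfacet
facet normal 0.655 -0.036 -0.755
outer loop
vertex -2.622 -3.671 -4.445
vertex -2.465 -3.188 -4.332
vertex -2.321 -3.665 -4.184
endloop
endfacet
facet normal -0.203 -0.945 0.256
outer loop
vertex -2.622 -3.671 -4.445
vertex -2.321 -3.665 -4.184
vertex -3.495 -3.132 -3.148
endloop
endfacet
facet normal 0.655 -0.036 -0.754
outer loop
vertex -2.321 -3.665 -4.184
vertex -2.465 -3.188 -4.332
vertex -2.105 -3.38 -4.01
endloop
endfacet
facet normal 0.310 -0.655 0.689
outer loop
vertex -2.321 -3.665 -4.184
vertex -2.105 -3.38 -4.01
vertex -3.495 -3.132 -3.148
endloop
endfacet
facet normal 0.797 -0.336 -0.502
outer loop
vertex 3.294 1.589 -3.832
vertex 2.943 1.211 -4.137
vertex 3.043 1.764 -4.348
endloop
endfacet
facet normal 0.435 0.896 0.092
outer loop
vertex 3.294 1.589 -3.832
vertex 3.043 1.764 -4.348
vertex 1.589 2.307 -2.757
endloop
endfacet
facet normal 0.435 0.896 0.092
outer loop
vertex 1.589 2.307 -2.757
vertex 3.043 1.764 -4.348
vertex 1.337 2.482 -3.273
endloop
endfacet
facet normal -0.797 0.335 0.503
outer loop
vertex 1.589 2.307 -2.757
vertex 1.337 2.482 -3.273
vertex 1.237 1.929 -3.063
endloop
endfacet
facet normal 0.796 -0.336 -0.503
outer loop
vertex 3.043 1.764 -4.348
vertex 2.943 1.211 -4.137
vertex 2.691 1.386 -4.653
endloop
endfacet
facet normal -0.146 0.700 -0.699
outer loop
vertex 3.043 1.764 -4.348
vertex 2.691 1.386 -4.653
vertex 1.337 2.482 -3.273
endloop
endfacet
facet normal -0.146 0.700 -0.699
outer loop
vertex 1.337 2.482 -3.273
vertex 2.691 1.386 -4.653
vertex 0.986 2.103 -3.579
endloop
endfacet
facet normal -0.798 0.335 0.501
outer loop
vertex 1.337 2.482 -3.273
vertex 0.986 2.103 -3.579
vertex 1.237 1.929 -3.063
endloop
endfacet
facet normal 0.797 -0.335 -0.503
outer loop
vertex 2.691 1.386 -4.653
vertex 2.943 1.211 -4.137
vertex 2.591 0.833 -4.443
endloop
endfacet
facet normal -0.580 -0.195 -0.791
outer loop
vertex 2.691 1.386 -4.653
vertex 2.591 0.833 -4.443
vertex 0.986 2.103 -3.579
endloop
endfacet
facet normal -0.581 -0.197 -0.790
outer loop
vertex 0.986 2.103 -3.579
vertex 2.591 0.833 -4.443
vertex 0.886 1.551 -3.368
endloop
endfacet
facet normal -0.797 0.336 0.501
outer loop
vertex 0.986 2.103 -3.579
vertex 0.886 1.551 -3.368
vertex 1.237 1.929 -3.063
endloop
endfacet
facet normal 0.797 -0.335 -0.503
outer loop
vertex 2.591 0.833 -4.443
vertex 2.943 1.211 -4.137
vertex 2.843 0.658 -3.927
endloop
endfacet
facet normal -0.435 -0.896 -0.091
outer loop
vertex 2.591 0.833 -4.443
vertex 2.843 0.658 -3.927
vertex 0.886 1.551 -3.368
endloop
endfacet
facet normal -0.435 -0.896 -0.092
outer loop
vertex 0.886 1.551 -3.368
vertex 2.843 0.658 -3.927
vertex 1.137 1.376 -2.852
endloop
endfacet
facet normal -0.797 0.336 0.502
outer loop
vertex 0.886 1.551 -3.368
vertex 1.137 1.376 -2.852
vertex 1.237 1.929 -3.063
endloop
endfacet
facet normal 0.798 -0.335 -0.501
outer loop
vertex 2.843 0.658 -3.927
vertex 2.943 1.211 -4.137
vertex 3.194 1.037 -3.621
endloop
endfacet
facet normal 0.146 -0.700 0.699
outer loop
vertex 2.843 0.658 -3.927
vertex 3.194 1.037 -3.621
vertex 1.137 1.376 -2.852
endloop
endfacet
facet normal 0.146 -0.700 0.699
outer loop
vertex 1.137 1.376 -2.852
vertex 3.194 1.037 -3.621
vertex 1.489 1.754 -2.547
endloop
endfacet
facet normal -0.796 0.336 0.503
outer loop
vertex 1.137 1.376 -2.852
vertex 1.489 1.754 -2.547
vertex 1.237 1.929 -3.063
endloop
endfacet
facet normal 0.797 -0.336 -0.501
outer loop
vertex 3.194 1.037 -3.621
vertex 2.943 1.211 -4.137
vertex 3.294 1.589 -3.832
endloop
endfacet
facet normal 0.580 0.197 0.790
outer loop
vertex 3.194 1.037 -3.621
vertex 3.294 1.589 -3.832
vertex 1.489 1.754 -2.547
endloop
endfacet
facet normal 0.581 0.195 0.790
outer loop
vertex 1.489 1.754 -2.547
vertex 3.294 1.589 -3.832
vertex 1.589 2.307 -2.757
endloop
endfacet
facet normal -0.797 0.335 0.503
outer loop
vertex 1.489 1.754 -2.547
vertex 1.589 2.307 -2.757
vertex 1.237 1.929 -3.063
endloop
endfacet

endsolid


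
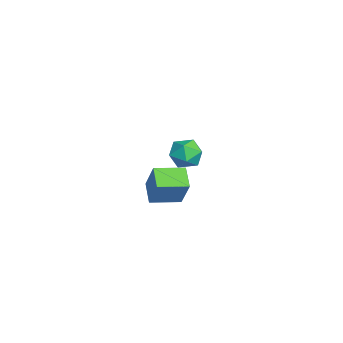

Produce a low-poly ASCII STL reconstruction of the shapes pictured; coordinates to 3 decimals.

solid 
facet normal -0.789 -0.040 0.613
outer loop
vertex -4.428 -2.519 -0.026
vertex -3.949 -3.112 0.552
vertex -3.894 -2.166 0.684
endloop
endfacet
facet normal -0.759 0.589 0.277
outer loop
vertex -4.428 -2.519 -0.026
vertex -3.894 -2.166 0.684
vertex -3.883 -1.747 -0.176
endloop
endfacet
facet normal -0.776 0.466 -0.425
outer loop
vertex -4.428 -2.519 -0.026
vertex -3.883 -1.747 -0.176
vertex -3.932 -2.434 -0.84
endloop
endfacet
facet normal -0.818 -0.239 -0.523
outer loop
vertex -4.428 -2.519 -0.026
vertex -3.932 -2.434 -0.84
vertex -3.973 -3.278 -0.39
endloop
endfacet
facet normal -0.826 -0.552 0.118
outer loop
vertex -4.428 -2.519 -0.026
vertex -3.973 -3.278 -0.39
vertex -3.949 -3.112 0.552
endloop
endfacet
facet normal -0.132 0.892 0.433
outer loop
vertex -3.883 -1.747 -0.176
vertex -3.894 -2.166 0.684
vertex -3.067 -1.862 0.31
endloop
endfacet
facet normal -0.181 -0.126 0.975
outer loop
vertex -3.894 -2.166 0.684
vertex -3.949 -3.112 0.552
vertex -3.108 -2.706 0.76
endloop
endfacet
facet normal -0.239 -0.955 0.174
outer loop
vertex -3.949 -3.112 0.552
vertex -3.973 -3.278 -0.39
vertex -3.157 -3.393 0.096
endloop
endfacet
facet normal -0.225 -0.450 -0.864
outer loop
vertex -3.973 -3.278 -0.39
vertex -3.932 -2.434 -0.84
vertex -3.146 -2.974 -0.764
endloop
endfacet
facet normal -0.160 0.692 -0.704
outer loop
vertex -3.932 -2.434 -0.84
vertex -3.883 -1.747 -0.176
vertex -3.091 -2.028 -0.632
endloop
endfacet
facet normal 0.818 0.239 0.523
outer loop
vertex -2.612 -2.621 -0.054
vertex -3.067 -1.862 0.31
vertex -3.108 -2.706 0.76
endloop
endfacet
facet normal 0.776 -0.466 0.425
outer loop
vertex -2.612 -2.621 -0.054
vertex -3.108 -2.706 0.76
vertex -3.157 -3.393 0.096
endloop
endfacet
facet normal 0.759 -0.589 -0.277
outer loop
vertex -2.612 -2.621 -0.054
vertex -3.157 -3.393 0.096
vertex -3.146 -2.974 -0.764
endloop
endfacet
facet normal 0.789 0.040 -0.613
outer loop
vertex -2.612 -2.621 -0.054
vertex -3.146 -2.974 -0.764
vertex -3.091 -2.028 -0.632
endloop
endfacet
facet normal 0.826 0.552 -0.118
outer loop
vertex -2.612 -2.621 -0.054
vertex -3.091 -2.028 -0.632
vertex -3.067 -1.862 0.31
endloop
endfacet
facet normal 0.225 0.450 0.864
outer loop
vertex -3.108 -2.706 0.76
vertex -3.067 -1.862 0.31
vertex -3.894 -2.166 0.684
endloop
endfacet
facet normal 0.160 -0.692 0.704
outer loop
vertex -3.157 -3.393 0.096
vertex -3.108 -2.706 0.76
vertex -3.949 -3.112 0.552
endloop
endfacet
facet normal 0.132 -0.892 -0.433
outer loop
vertex -3.146 -2.974 -0.764
vertex -3.157 -3.393 0.096
vertex -3.973 -3.278 -0.39
endloop
endfacet
facet normal 0.181 0.126 -0.975
outer loop
vertex -3.091 -2.028 -0.632
vertex -3.146 -2.974 -0.764
vertex -3.932 -2.434 -0.84
endloop
endfacet
facet normal 0.239 0.955 -0.174
outer loop
vertex -3.067 -1.862 0.31
vertex -3.091 -2.028 -0.632
vertex -3.883 -1.747 -0.176
endloop
endfacet
facet normal -0.475 -0.168 -0.864
outer loop
vertex 1.41 -4.832 0.962
vertex 1.206 -3.377 0.791
vertex 2.453 -4.755 0.374
endloop
endfacet
facet normal 0.138 -0.984 0.116
outer loop
vertex 3.274 -4.463 1.869
vertex 1.41 -4.832 0.962
vertex 2.453 -4.755 0.374
endloop
endfacet
facet normal -0.475 -0.168 -0.864
outer loop
vertex 2.453 -4.755 0.374
vertex 1.206 -3.377 0.791
vertex 2.249 -3.299 0.203
endloop
endfacet
facet normal 0.869 0.064 -0.490
outer loop
vertex 2.249 -3.299 0.203
vertex 3.274 -4.463 1.869
vertex 2.453 -4.755 0.374
endloop
endfacet
facet normal -0.869 -0.064 0.490
outer loop
vertex 1.41 -4.832 0.962
vertex 2.027 -3.085 2.286
vertex 1.206 -3.377 0.791
endloop
endfacet
facet normal 0.139 -0.984 0.115
outer loop
vertex 2.231 -4.541 2.457
vertex 1.41 -4.832 0.962
vertex 3.274 -4.463 1.869
endloop
endfacet
facet normal -0.869 -0.064 0.490
outer loop
vertex 2.231 -4.541 2.457
vertex 2.027 -3.085 2.286
vertex 1.41 -4.832 0.962
endloop
endfacet
facet normal -0.139 0.984 -0.116
outer loop
vertex 1.206 -3.377 0.791
vertex 2.027 -3.085 2.286
vertex 2.249 -3.299 0.203
endloop
endfacet
facet normal 0.869 0.064 -0.490
outer loop
vertex 3.07 -3.008 1.698
vertex 3.274 -4.463 1.869
vertex 2.249 -3.299 0.203
endloop
endfacet
facet normal -0.138 0.984 -0.116
outer loop
vertex 2.249 -3.299 0.203
vertex 2.027 -3.085 2.286
vertex 3.07 -3.008 1.698
endloop
endfacet
facet normal 0.475 0.168 0.864
outer loop
vertex 3.07 -3.008 1.698
vertex 2.231 -4.541 2.457
vertex 3.274 -4.463 1.869
endloop
endfacet
facet normal 0.475 0.168 0.864
outer loop
vertex 2.027 -3.085 2.286
vertex 2.231 -4.541 2.457
vertex 3.07 -3.008 1.698
endloop
endfacet

endsolid


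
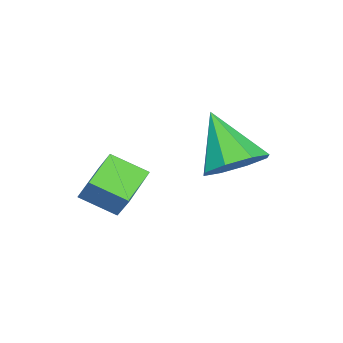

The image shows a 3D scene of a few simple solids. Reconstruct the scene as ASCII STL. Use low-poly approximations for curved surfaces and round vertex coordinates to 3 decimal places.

solid 
facet normal 0.334 0.526 -0.782
outer loop
vertex -0.714 3.075 -0.466
vertex -1.192 2.417 -1.113
vertex -1.459 3.3 -0.633
endloop
endfacet
facet normal -0.040 0.508 0.861
outer loop
vertex -0.714 3.075 -0.466
vertex -1.459 3.3 -0.633
vertex -1.888 1.323 0.513
endloop
endfacet
facet normal 0.335 0.526 -0.782
outer loop
vertex -1.459 3.3 -0.633
vertex -1.192 2.417 -1.113
vertex -2.048 3.008 -1.082
endloop
endfacet
facet normal -0.670 0.476 0.570
outer loop
vertex -1.459 3.3 -0.633
vertex -2.048 3.008 -1.082
vertex -1.888 1.323 0.513
endloop
endfacet
facet normal 0.335 0.526 -0.782
outer loop
vertex -2.048 3.008 -1.082
vertex -1.192 2.417 -1.113
vertex -2.136 2.369 -1.549
endloop
endfacet
facet normal -0.990 0.036 0.137
outer loop
vertex -2.048 3.008 -1.082
vertex -2.136 2.369 -1.549
vertex -1.888 1.323 0.513
endloop
endfacet
facet normal 0.334 0.526 -0.782
outer loop
vertex -2.136 2.369 -1.549
vertex -1.192 2.417 -1.113
vertex -1.671 1.759 -1.761
endloop
endfacet
facet normal -0.811 -0.555 -0.184
outer loop
vertex -2.136 2.369 -1.549
vertex -1.671 1.759 -1.761
vertex -1.888 1.323 0.513
endloop
endfacet
facet normal 0.334 0.527 -0.782
outer loop
vertex -1.671 1.759 -1.761
vertex -1.192 2.417 -1.113
vertex -0.926 1.534 -1.594
endloop
endfacet
facet normal -0.241 -0.949 -0.205
outer loop
vertex -1.671 1.759 -1.761
vertex -0.926 1.534 -1.594
vertex -1.888 1.323 0.513
endloop
endfacet
facet normal 0.335 0.527 -0.781
outer loop
vertex -0.926 1.534 -1.594
vertex -1.192 2.417 -1.113
vertex -0.337 1.826 -1.145
endloop
endfacet
facet normal 0.389 -0.917 0.086
outer loop
vertex -0.926 1.534 -1.594
vertex -0.337 1.826 -1.145
vertex -1.888 1.323 0.513
endloop
endfacet
facet normal 0.334 0.526 -0.782
outer loop
vertex -0.337 1.826 -1.145
vertex -1.192 2.417 -1.113
vertex -0.249 2.465 -0.678
endloop
endfacet
facet normal 0.709 -0.477 0.519
outer loop
vertex -0.337 1.826 -1.145
vertex -0.249 2.465 -0.678
vertex -1.888 1.323 0.513
endloop
endfacet
facet normal 0.334 0.526 -0.782
outer loop
vertex -0.249 2.465 -0.678
vertex -1.192 2.417 -1.113
vertex -0.714 3.075 -0.466
endloop
endfacet
facet normal 0.531 0.113 0.840
outer loop
vertex -0.249 2.465 -0.678
vertex -0.714 3.075 -0.466
vertex -1.888 1.323 0.513
endloop
endfacet
facet normal -0.304 -0.515 -0.802
outer loop
vertex -0.159 -1.381 -1.524
vertex -0.409 -0.275 -2.14
vertex 1.203 -1.365 -2.05
endloop
endfacet
facet normal 0.194 -0.857 0.477
outer loop
vertex 1.509 -0.845 -1.24
vertex -0.159 -1.381 -1.524
vertex 1.203 -1.365 -2.05
endloop
endfacet
facet normal -0.303 -0.515 -0.802
outer loop
vertex 1.203 -1.365 -2.05
vertex -0.409 -0.275 -2.14
vertex 0.953 -0.26 -2.665
endloop
endfacet
facet normal 0.933 0.011 -0.360
outer loop
vertex 0.953 -0.26 -2.665
vertex 1.509 -0.845 -1.24
vertex 1.203 -1.365 -2.05
endloop
endfacet
facet normal -0.933 -0.011 0.359
outer loop
vertex -0.159 -1.381 -1.524
vertex -0.103 0.245 -1.33
vertex -0.409 -0.275 -2.14
endloop
endfacet
facet normal 0.194 -0.857 0.478
outer loop
vertex 0.147 -0.86 -0.715
vertex -0.159 -1.381 -1.524
vertex 1.509 -0.845 -1.24
endloop
endfacet
facet normal -0.933 -0.011 0.360
outer loop
vertex 0.147 -0.86 -0.715
vertex -0.103 0.245 -1.33
vertex -0.159 -1.381 -1.524
endloop
endfacet
facet normal -0.193 0.857 -0.477
outer loop
vertex -0.409 -0.275 -2.14
vertex -0.103 0.245 -1.33
vertex 0.953 -0.26 -2.665
endloop
endfacet
facet normal 0.933 0.011 -0.360
outer loop
vertex 1.259 0.261 -1.856
vertex 1.509 -0.845 -1.24
vertex 0.953 -0.26 -2.665
endloop
endfacet
facet normal -0.195 0.857 -0.478
outer loop
vertex 0.953 -0.26 -2.665
vertex -0.103 0.245 -1.33
vertex 1.259 0.261 -1.856
endloop
endfacet
facet normal 0.303 0.515 0.802
outer loop
vertex 1.259 0.261 -1.856
vertex 0.147 -0.86 -0.715
vertex 1.509 -0.845 -1.24
endloop
endfacet
facet normal 0.304 0.515 0.802
outer loop
vertex -0.103 0.245 -1.33
vertex 0.147 -0.86 -0.715
vertex 1.259 0.261 -1.856
endloop
endfacet

endsolid


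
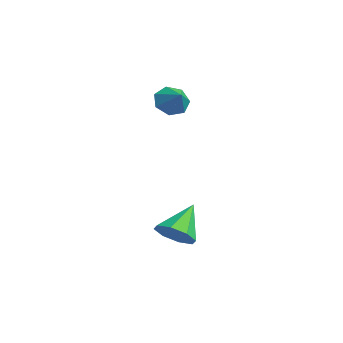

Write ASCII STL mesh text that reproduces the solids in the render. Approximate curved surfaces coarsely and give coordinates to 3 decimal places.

solid 
facet normal 0.429 -0.610 -0.666
outer loop
vertex 1.868 1.231 -2.01
vertex 1.306 1.628 -2.736
vertex 2.203 1.832 -2.345
endloop
endfacet
facet normal 0.529 0.169 0.832
outer loop
vertex 1.868 1.231 -2.01
vertex 2.203 1.832 -2.345
vertex 0.474 2.812 -1.444
endloop
endfacet
facet normal 0.429 -0.611 -0.666
outer loop
vertex 2.203 1.832 -2.345
vertex 1.306 1.628 -2.736
vertex 2.014 2.313 -2.908
endloop
endfacet
facet normal 0.600 0.697 0.394
outer loop
vertex 2.203 1.832 -2.345
vertex 2.014 2.313 -2.908
vertex 0.474 2.812 -1.444
endloop
endfacet
facet normal 0.428 -0.610 -0.667
outer loop
vertex 2.014 2.313 -2.908
vertex 1.306 1.628 -2.736
vertex 1.409 2.394 -3.371
endloop
endfacet
facet normal 0.212 0.971 -0.108
outer loop
vertex 2.014 2.313 -2.908
vertex 1.409 2.394 -3.371
vertex 0.474 2.812 -1.444
endloop
endfacet
facet normal 0.429 -0.610 -0.666
outer loop
vertex 1.409 2.394 -3.371
vertex 1.306 1.628 -2.736
vertex 0.744 2.026 -3.462
endloop
endfacet
facet normal -0.408 0.831 -0.378
outer loop
vertex 1.409 2.394 -3.371
vertex 0.744 2.026 -3.462
vertex 0.474 2.812 -1.444
endloop
endfacet
facet normal 0.429 -0.610 -0.666
outer loop
vertex 0.744 2.026 -3.462
vertex 1.306 1.628 -2.736
vertex 0.408 1.425 -3.128
endloop
endfacet
facet normal -0.897 0.357 -0.259
outer loop
vertex 0.744 2.026 -3.462
vertex 0.408 1.425 -3.128
vertex 0.474 2.812 -1.444
endloop
endfacet
facet normal 0.429 -0.610 -0.666
outer loop
vertex 0.408 1.425 -3.128
vertex 1.306 1.628 -2.736
vertex 0.598 0.943 -2.564
endloop
endfacet
facet normal -0.969 -0.172 0.179
outer loop
vertex 0.408 1.425 -3.128
vertex 0.598 0.943 -2.564
vertex 0.474 2.812 -1.444
endloop
endfacet
facet normal 0.428 -0.610 -0.667
outer loop
vertex 0.598 0.943 -2.564
vertex 1.306 1.628 -2.736
vertex 1.203 0.862 -2.101
endloop
endfacet
facet normal -0.581 -0.446 0.681
outer loop
vertex 0.598 0.943 -2.564
vertex 1.203 0.862 -2.101
vertex 0.474 2.812 -1.444
endloop
endfacet
facet normal 0.430 -0.610 -0.666
outer loop
vertex 1.203 0.862 -2.101
vertex 1.306 1.628 -2.736
vertex 1.868 1.231 -2.01
endloop
endfacet
facet normal 0.039 -0.306 0.951
outer loop
vertex 1.203 0.862 -2.101
vertex 1.868 1.231 -2.01
vertex 0.474 2.812 -1.444
endloop
endfacet
facet normal -0.835 -0.058 -0.548
outer loop
vertex -3.868 4.075 2.442
vertex -4.263 3.614 3.093
vertex -4.244 4.495 2.97
endloop
endfacet
facet normal 0.672 0.733 -0.105
outer loop
vertex -3.868 4.075 2.442
vertex -4.244 4.495 2.97
vertex -3.237 3.686 3.767
endloop
endfacet
facet normal -0.835 -0.058 -0.548
outer loop
vertex -4.244 4.495 2.97
vertex -4.263 3.614 3.093
vertex -4.634 4.252 3.59
endloop
endfacet
facet normal 0.272 0.826 0.495
outer loop
vertex -4.244 4.495 2.97
vertex -4.634 4.252 3.59
vertex -3.237 3.686 3.767
endloop
endfacet
facet normal -0.834 -0.058 -0.548
outer loop
vertex -4.634 4.252 3.59
vertex -4.263 3.614 3.093
vertex -4.745 3.528 3.836
endloop
endfacet
facet normal 0.010 0.320 0.947
outer loop
vertex -4.634 4.252 3.59
vertex -4.745 3.528 3.836
vertex -3.237 3.686 3.767
endloop
endfacet
facet normal -0.834 -0.058 -0.548
outer loop
vertex -4.745 3.528 3.836
vertex -4.263 3.614 3.093
vertex -4.493 2.869 3.522
endloop
endfacet
facet normal 0.084 -0.402 0.912
outer loop
vertex -4.745 3.528 3.836
vertex -4.493 2.869 3.522
vertex -3.237 3.686 3.767
endloop
endfacet
facet normal -0.835 -0.058 -0.548
outer loop
vertex -4.493 2.869 3.522
vertex -4.263 3.614 3.093
vertex -4.068 2.771 2.885
endloop
endfacet
facet normal 0.438 -0.798 0.415
outer loop
vertex -4.493 2.869 3.522
vertex -4.068 2.771 2.885
vertex -3.237 3.686 3.767
endloop
endfacet
facet normal -0.834 -0.058 -0.548
outer loop
vertex -4.068 2.771 2.885
vertex -4.263 3.614 3.093
vertex -3.79 3.308 2.405
endloop
endfacet
facet normal 0.805 -0.568 -0.169
outer loop
vertex -4.068 2.771 2.885
vertex -3.79 3.308 2.405
vertex -3.237 3.686 3.767
endloop
endfacet
facet normal -0.835 -0.058 -0.548
outer loop
vertex -3.79 3.308 2.405
vertex -4.263 3.614 3.093
vertex -3.868 4.075 2.442
endloop
endfacet
facet normal 0.910 0.112 -0.400
outer loop
vertex -3.79 3.308 2.405
vertex -3.868 4.075 2.442
vertex -3.237 3.686 3.767
endloop
endfacet

endsolid


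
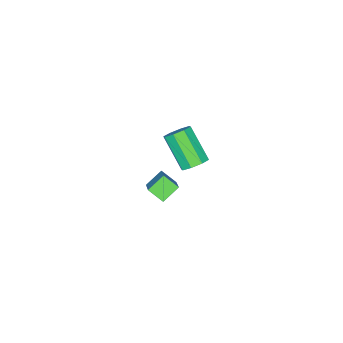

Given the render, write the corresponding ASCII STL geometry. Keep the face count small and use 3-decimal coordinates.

solid 
facet normal -0.592 -0.531 -0.606
outer loop
vertex -3.758 -3.516 -3.466
vertex -3.918 -2.617 -4.098
vertex -2.783 -3.823 -4.15
endloop
endfacet
facet normal 0.144 -0.810 0.569
outer loop
vertex -1.622 -2.783 -2.962
vertex -3.758 -3.516 -3.466
vertex -2.783 -3.823 -4.15
endloop
endfacet
facet normal -0.593 -0.532 -0.605
outer loop
vertex -2.783 -3.823 -4.15
vertex -3.918 -2.617 -4.098
vertex -2.943 -2.925 -4.782
endloop
endfacet
facet normal 0.793 -0.250 -0.556
outer loop
vertex -2.943 -2.925 -4.782
vertex -1.622 -2.783 -2.962
vertex -2.783 -3.823 -4.15
endloop
endfacet
facet normal -0.793 0.250 0.556
outer loop
vertex -3.758 -3.516 -3.466
vertex -2.757 -1.577 -2.91
vertex -3.918 -2.617 -4.098
endloop
endfacet
facet normal 0.144 -0.810 0.569
outer loop
vertex -2.597 -2.475 -2.278
vertex -3.758 -3.516 -3.466
vertex -1.622 -2.783 -2.962
endloop
endfacet
facet normal -0.793 0.250 0.556
outer loop
vertex -2.597 -2.475 -2.278
vertex -2.757 -1.577 -2.91
vertex -3.758 -3.516 -3.466
endloop
endfacet
facet normal -0.143 0.810 -0.569
outer loop
vertex -3.918 -2.617 -4.098
vertex -2.757 -1.577 -2.91
vertex -2.943 -2.925 -4.782
endloop
endfacet
facet normal 0.793 -0.250 -0.556
outer loop
vertex -1.782 -1.884 -3.594
vertex -1.622 -2.783 -2.962
vertex -2.943 -2.925 -4.782
endloop
endfacet
facet normal -0.144 0.810 -0.569
outer loop
vertex -2.943 -2.925 -4.782
vertex -2.757 -1.577 -2.91
vertex -1.782 -1.884 -3.594
endloop
endfacet
facet normal 0.593 0.531 0.606
outer loop
vertex -1.782 -1.884 -3.594
vertex -2.597 -2.475 -2.278
vertex -1.622 -2.783 -2.962
endloop
endfacet
facet normal 0.592 0.532 0.606
outer loop
vertex -2.757 -1.577 -2.91
vertex -2.597 -2.475 -2.278
vertex -1.782 -1.884 -3.594
endloop
endfacet
facet normal 0.197 0.675 -0.711
outer loop
vertex -0.689 0.142 1.519
vertex -1.133 0.682 1.908
vertex -0.362 0.469 1.92
endloop
endfacet
facet normal 0.822 -0.509 -0.255
outer loop
vertex -0.689 0.142 1.519
vertex -0.362 0.469 1.92
vertex -1.124 -1.342 3.083
endloop
endfacet
facet normal 0.821 -0.510 -0.256
outer loop
vertex -1.124 -1.342 3.083
vertex -0.362 0.469 1.92
vertex -0.796 -1.015 3.484
endloop
endfacet
facet normal -0.197 -0.674 0.711
outer loop
vertex -1.124 -1.342 3.083
vertex -0.796 -1.015 3.484
vertex -1.567 -0.802 3.472
endloop
endfacet
facet normal 0.197 0.674 -0.712
outer loop
vertex -0.362 0.469 1.92
vertex -1.133 0.682 1.908
vertex -0.486 0.921 2.314
endloop
endfacet
facet normal 0.959 0.017 0.282
outer loop
vertex -0.362 0.469 1.92
vertex -0.486 0.921 2.314
vertex -0.796 -1.015 3.484
endloop
endfacet
facet normal 0.959 0.018 0.284
outer loop
vertex -0.796 -1.015 3.484
vertex -0.486 0.921 2.314
vertex -0.921 -0.564 3.878
endloop
endfacet
facet normal -0.198 -0.675 0.710
outer loop
vertex -0.796 -1.015 3.484
vertex -0.921 -0.564 3.878
vertex -1.567 -0.802 3.472
endloop
endfacet
facet normal 0.198 0.674 -0.712
outer loop
vertex -0.486 0.921 2.314
vertex -1.133 0.682 1.908
vertex -0.989 1.233 2.47
endloop
endfacet
facet normal 0.534 0.534 0.655
outer loop
vertex -0.486 0.921 2.314
vertex -0.989 1.233 2.47
vertex -0.921 -0.564 3.878
endloop
endfacet
facet normal 0.535 0.533 0.655
outer loop
vertex -0.921 -0.564 3.878
vertex -0.989 1.233 2.47
vertex -1.424 -0.252 4.035
endloop
endfacet
facet normal -0.197 -0.676 0.710
outer loop
vertex -0.921 -0.564 3.878
vertex -1.424 -0.252 4.035
vertex -1.567 -0.802 3.472
endloop
endfacet
facet normal 0.197 0.674 -0.712
outer loop
vertex -0.989 1.233 2.47
vertex -1.133 0.682 1.908
vertex -1.576 1.222 2.297
endloop
endfacet
facet normal -0.203 0.738 0.644
outer loop
vertex -0.989 1.233 2.47
vertex -1.576 1.222 2.297
vertex -1.424 -0.252 4.035
endloop
endfacet
facet normal -0.203 0.738 0.644
outer loop
vertex -1.424 -0.252 4.035
vertex -1.576 1.222 2.297
vertex -2.011 -0.262 3.861
endloop
endfacet
facet normal -0.199 -0.675 0.710
outer loop
vertex -1.424 -0.252 4.035
vertex -2.011 -0.262 3.861
vertex -1.567 -0.802 3.472
endloop
endfacet
facet normal 0.197 0.674 -0.711
outer loop
vertex -1.576 1.222 2.297
vertex -1.133 0.682 1.908
vertex -1.904 0.895 1.896
endloop
endfacet
facet normal -0.821 0.510 0.256
outer loop
vertex -1.576 1.222 2.297
vertex -1.904 0.895 1.896
vertex -2.011 -0.262 3.861
endloop
endfacet
facet normal -0.822 0.509 0.255
outer loop
vertex -2.011 -0.262 3.861
vertex -1.904 0.895 1.896
vertex -2.338 -0.589 3.46
endloop
endfacet
facet normal -0.197 -0.675 0.711
outer loop
vertex -2.011 -0.262 3.861
vertex -2.338 -0.589 3.46
vertex -1.567 -0.802 3.472
endloop
endfacet
facet normal 0.198 0.675 -0.710
outer loop
vertex -1.904 0.895 1.896
vertex -1.133 0.682 1.908
vertex -1.779 0.444 1.502
endloop
endfacet
facet normal -0.959 -0.018 -0.283
outer loop
vertex -1.904 0.895 1.896
vertex -1.779 0.444 1.502
vertex -2.338 -0.589 3.46
endloop
endfacet
facet normal -0.959 -0.017 -0.283
outer loop
vertex -2.338 -0.589 3.46
vertex -1.779 0.444 1.502
vertex -2.214 -1.041 3.066
endloop
endfacet
facet normal -0.197 -0.674 0.712
outer loop
vertex -2.338 -0.589 3.46
vertex -2.214 -1.041 3.066
vertex -1.567 -0.802 3.472
endloop
endfacet
facet normal 0.197 0.676 -0.710
outer loop
vertex -1.779 0.444 1.502
vertex -1.133 0.682 1.908
vertex -1.276 0.132 1.345
endloop
endfacet
facet normal -0.535 -0.533 -0.655
outer loop
vertex -1.779 0.444 1.502
vertex -1.276 0.132 1.345
vertex -2.214 -1.041 3.066
endloop
endfacet
facet normal -0.534 -0.534 -0.655
outer loop
vertex -2.214 -1.041 3.066
vertex -1.276 0.132 1.345
vertex -1.711 -1.353 2.91
endloop
endfacet
facet normal -0.198 -0.674 0.712
outer loop
vertex -2.214 -1.041 3.066
vertex -1.711 -1.353 2.91
vertex -1.567 -0.802 3.472
endloop
endfacet
facet normal 0.199 0.675 -0.710
outer loop
vertex -1.276 0.132 1.345
vertex -1.133 0.682 1.908
vertex -0.689 0.142 1.519
endloop
endfacet
facet normal 0.203 -0.738 -0.644
outer loop
vertex -1.276 0.132 1.345
vertex -0.689 0.142 1.519
vertex -1.711 -1.353 2.91
endloop
endfacet
facet normal 0.203 -0.738 -0.644
outer loop
vertex -1.711 -1.353 2.91
vertex -0.689 0.142 1.519
vertex -1.124 -1.342 3.083
endloop
endfacet
facet normal -0.197 -0.674 0.712
outer loop
vertex -1.711 -1.353 2.91
vertex -1.124 -1.342 3.083
vertex -1.567 -0.802 3.472
endloop
endfacet

endsolid


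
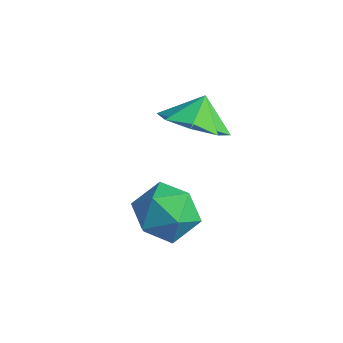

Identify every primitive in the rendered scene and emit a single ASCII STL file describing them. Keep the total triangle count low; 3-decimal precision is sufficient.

solid 
facet normal 0.145 -0.589 -0.795
outer loop
vertex 0.157 3.156 -2.151
vertex -0.877 3.253 -2.411
vertex 0.017 3.792 -2.648
endloop
endfacet
facet normal 0.595 0.572 0.565
outer loop
vertex 0.157 3.156 -2.151
vertex 0.017 3.792 -2.648
vertex -1.023 3.847 -1.609
endloop
endfacet
facet normal 0.145 -0.589 -0.795
outer loop
vertex 0.017 3.792 -2.648
vertex -0.877 3.253 -2.411
vertex -0.646 4.112 -3.006
endloop
endfacet
facet normal 0.304 0.917 0.256
outer loop
vertex 0.017 3.792 -2.648
vertex -0.646 4.112 -3.006
vertex -1.023 3.847 -1.609
endloop
endfacet
facet normal 0.146 -0.590 -0.794
outer loop
vertex -0.646 4.112 -3.006
vertex -0.877 3.253 -2.411
vertex -1.444 3.928 -3.016
endloop
endfacet
facet normal -0.224 0.967 0.123
outer loop
vertex -0.646 4.112 -3.006
vertex -1.444 3.928 -3.016
vertex -1.023 3.847 -1.609
endloop
endfacet
facet normal 0.146 -0.589 -0.794
outer loop
vertex -1.444 3.928 -3.016
vertex -0.877 3.253 -2.411
vertex -1.91 3.349 -2.672
endloop
endfacet
facet normal -0.680 0.692 0.243
outer loop
vertex -1.444 3.928 -3.016
vertex -1.91 3.349 -2.672
vertex -1.023 3.847 -1.609
endloop
endfacet
facet normal 0.146 -0.589 -0.795
outer loop
vertex -1.91 3.349 -2.672
vertex -0.877 3.253 -2.411
vertex -1.77 2.713 -2.175
endloop
endfacet
facet normal -0.798 0.252 0.548
outer loop
vertex -1.91 3.349 -2.672
vertex -1.77 2.713 -2.175
vertex -1.023 3.847 -1.609
endloop
endfacet
facet normal 0.146 -0.588 -0.795
outer loop
vertex -1.77 2.713 -2.175
vertex -0.877 3.253 -2.411
vertex -1.107 2.393 -1.817
endloop
endfacet
facet normal -0.508 -0.093 0.857
outer loop
vertex -1.77 2.713 -2.175
vertex -1.107 2.393 -1.817
vertex -1.023 3.847 -1.609
endloop
endfacet
facet normal 0.146 -0.588 -0.795
outer loop
vertex -1.107 2.393 -1.817
vertex -0.877 3.253 -2.411
vertex -0.309 2.577 -1.807
endloop
endfacet
facet normal 0.021 -0.143 0.990
outer loop
vertex -1.107 2.393 -1.817
vertex -0.309 2.577 -1.807
vertex -1.023 3.847 -1.609
endloop
endfacet
facet normal 0.145 -0.589 -0.795
outer loop
vertex -0.309 2.577 -1.807
vertex -0.877 3.253 -2.411
vertex 0.157 3.156 -2.151
endloop
endfacet
facet normal 0.477 0.133 0.869
outer loop
vertex -0.309 2.577 -1.807
vertex 0.157 3.156 -2.151
vertex -1.023 3.847 -1.609
endloop
endfacet
facet normal -0.674 0.734 0.083
outer loop
vertex 0.735 1.535 -3.324
vertex 0.022 0.921 -3.69
vertex 0.19 0.963 -2.696
endloop
endfacet
facet normal -0.167 0.797 0.581
outer loop
vertex 0.735 1.535 -3.324
vertex 0.19 0.963 -2.696
vertex 1.183 1.066 -2.551
endloop
endfacet
facet normal 0.462 0.851 0.249
outer loop
vertex 0.735 1.535 -3.324
vertex 1.183 1.066 -2.551
vertex 1.63 1.088 -3.456
endloop
endfacet
facet normal 0.343 0.822 -0.455
outer loop
vertex 0.735 1.535 -3.324
vertex 1.63 1.088 -3.456
vertex 0.912 0.998 -4.16
endloop
endfacet
facet normal -0.359 0.749 -0.557
outer loop
vertex 0.735 1.535 -3.324
vertex 0.912 0.998 -4.16
vertex 0.022 0.921 -3.69
endloop
endfacet
facet normal -0.162 0.197 0.967
outer loop
vertex 1.183 1.066 -2.551
vertex 0.19 0.963 -2.696
vertex 0.748 0.162 -2.44
endloop
endfacet
facet normal -0.982 0.095 0.162
outer loop
vertex 0.19 0.963 -2.696
vertex 0.022 0.921 -3.69
vertex 0.03 0.072 -3.144
endloop
endfacet
facet normal -0.472 0.120 -0.874
outer loop
vertex 0.022 0.921 -3.69
vertex 0.912 0.998 -4.16
vertex 0.477 0.094 -4.049
endloop
endfacet
facet normal 0.665 0.237 -0.708
outer loop
vertex 0.912 0.998 -4.16
vertex 1.63 1.088 -3.456
vertex 1.47 0.197 -3.904
endloop
endfacet
facet normal 0.857 0.285 0.430
outer loop
vertex 1.63 1.088 -3.456
vertex 1.183 1.066 -2.551
vertex 1.638 0.239 -2.91
endloop
endfacet
facet normal -0.343 -0.822 0.455
outer loop
vertex 0.925 -0.375 -3.276
vertex 0.748 0.162 -2.44
vertex 0.03 0.072 -3.144
endloop
endfacet
facet normal -0.462 -0.851 -0.249
outer loop
vertex 0.925 -0.375 -3.276
vertex 0.03 0.072 -3.144
vertex 0.477 0.094 -4.049
endloop
endfacet
facet normal 0.167 -0.797 -0.581
outer loop
vertex 0.925 -0.375 -3.276
vertex 0.477 0.094 -4.049
vertex 1.47 0.197 -3.904
endloop
endfacet
facet normal 0.674 -0.734 -0.083
outer loop
vertex 0.925 -0.375 -3.276
vertex 1.47 0.197 -3.904
vertex 1.638 0.239 -2.91
endloop
endfacet
facet normal 0.359 -0.749 0.557
outer loop
vertex 0.925 -0.375 -3.276
vertex 1.638 0.239 -2.91
vertex 0.748 0.162 -2.44
endloop
endfacet
facet normal -0.665 -0.237 0.708
outer loop
vertex 0.03 0.072 -3.144
vertex 0.748 0.162 -2.44
vertex 0.19 0.963 -2.696
endloop
endfacet
facet normal -0.857 -0.285 -0.430
outer loop
vertex 0.477 0.094 -4.049
vertex 0.03 0.072 -3.144
vertex 0.022 0.921 -3.69
endloop
endfacet
facet normal 0.162 -0.197 -0.967
outer loop
vertex 1.47 0.197 -3.904
vertex 0.477 0.094 -4.049
vertex 0.912 0.998 -4.16
endloop
endfacet
facet normal 0.982 -0.095 -0.162
outer loop
vertex 1.638 0.239 -2.91
vertex 1.47 0.197 -3.904
vertex 1.63 1.088 -3.456
endloop
endfacet
facet normal 0.472 -0.120 0.874
outer loop
vertex 0.748 0.162 -2.44
vertex 1.638 0.239 -2.91
vertex 1.183 1.066 -2.551
endloop
endfacet

endsolid


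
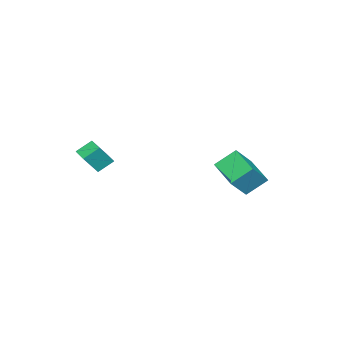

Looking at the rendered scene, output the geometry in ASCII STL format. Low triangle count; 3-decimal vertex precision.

solid 
facet normal -0.666 0.192 -0.721
outer loop
vertex -4.273 2.467 0.623
vertex -3.133 4.135 0.014
vertex -3.445 1.531 -0.392
endloop
endfacet
facet normal -0.540 -0.791 0.288
outer loop
vertex -2.247 1.185 0.906
vertex -4.273 2.467 0.623
vertex -3.445 1.531 -0.392
endloop
endfacet
facet normal -0.666 0.192 -0.721
outer loop
vertex -3.445 1.531 -0.392
vertex -3.133 4.135 0.014
vertex -2.305 3.199 -1.0
endloop
endfacet
facet normal 0.515 -0.581 -0.630
outer loop
vertex -2.305 3.199 -1.0
vertex -2.247 1.185 0.906
vertex -3.445 1.531 -0.392
endloop
endfacet
facet normal -0.515 0.582 0.630
outer loop
vertex -4.273 2.467 0.623
vertex -1.935 3.789 1.312
vertex -3.133 4.135 0.014
endloop
endfacet
facet normal -0.540 -0.790 0.288
outer loop
vertex -3.075 2.121 1.92
vertex -4.273 2.467 0.623
vertex -2.247 1.185 0.906
endloop
endfacet
facet normal -0.514 0.581 0.630
outer loop
vertex -3.075 2.121 1.92
vertex -1.935 3.789 1.312
vertex -4.273 2.467 0.623
endloop
endfacet
facet normal 0.541 0.790 -0.288
outer loop
vertex -3.133 4.135 0.014
vertex -1.935 3.789 1.312
vertex -2.305 3.199 -1.0
endloop
endfacet
facet normal 0.514 -0.582 -0.630
outer loop
vertex -1.107 2.853 0.297
vertex -2.247 1.185 0.906
vertex -2.305 3.199 -1.0
endloop
endfacet
facet normal 0.540 0.791 -0.288
outer loop
vertex -2.305 3.199 -1.0
vertex -1.935 3.789 1.312
vertex -1.107 2.853 0.297
endloop
endfacet
facet normal 0.666 -0.192 0.721
outer loop
vertex -1.107 2.853 0.297
vertex -3.075 2.121 1.92
vertex -2.247 1.185 0.906
endloop
endfacet
facet normal 0.666 -0.192 0.721
outer loop
vertex -1.935 3.789 1.312
vertex -3.075 2.121 1.92
vertex -1.107 2.853 0.297
endloop
endfacet
facet normal -0.570 -0.816 0.097
outer loop
vertex 4.324 -3.697 3.477
vertex 3.609 -3.119 4.134
vertex 3.527 -3.286 2.249
endloop
endfacet
facet normal 0.633 -0.511 -0.582
outer loop
vertex 4.131 -2.421 2.146
vertex 4.324 -3.697 3.477
vertex 3.527 -3.286 2.249
endloop
endfacet
facet normal -0.570 -0.816 0.097
outer loop
vertex 3.527 -3.286 2.249
vertex 3.609 -3.119 4.134
vertex 2.812 -2.708 2.906
endloop
endfacet
facet normal -0.524 0.270 -0.808
outer loop
vertex 2.812 -2.708 2.906
vertex 4.131 -2.421 2.146
vertex 3.527 -3.286 2.249
endloop
endfacet
facet normal 0.524 -0.270 0.808
outer loop
vertex 4.324 -3.697 3.477
vertex 4.213 -2.254 4.031
vertex 3.609 -3.119 4.134
endloop
endfacet
facet normal 0.633 -0.511 -0.582
outer loop
vertex 4.928 -2.832 3.374
vertex 4.324 -3.697 3.477
vertex 4.131 -2.421 2.146
endloop
endfacet
facet normal 0.524 -0.270 0.808
outer loop
vertex 4.928 -2.832 3.374
vertex 4.213 -2.254 4.031
vertex 4.324 -3.697 3.477
endloop
endfacet
facet normal -0.633 0.511 0.582
outer loop
vertex 3.609 -3.119 4.134
vertex 4.213 -2.254 4.031
vertex 2.812 -2.708 2.906
endloop
endfacet
facet normal -0.524 0.270 -0.808
outer loop
vertex 3.416 -1.843 2.803
vertex 4.131 -2.421 2.146
vertex 2.812 -2.708 2.906
endloop
endfacet
facet normal -0.633 0.511 0.582
outer loop
vertex 2.812 -2.708 2.906
vertex 4.213 -2.254 4.031
vertex 3.416 -1.843 2.803
endloop
endfacet
facet normal 0.570 0.816 -0.097
outer loop
vertex 3.416 -1.843 2.803
vertex 4.928 -2.832 3.374
vertex 4.131 -2.421 2.146
endloop
endfacet
facet normal 0.570 0.816 -0.097
outer loop
vertex 4.213 -2.254 4.031
vertex 4.928 -2.832 3.374
vertex 3.416 -1.843 2.803
endloop
endfacet

endsolid
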